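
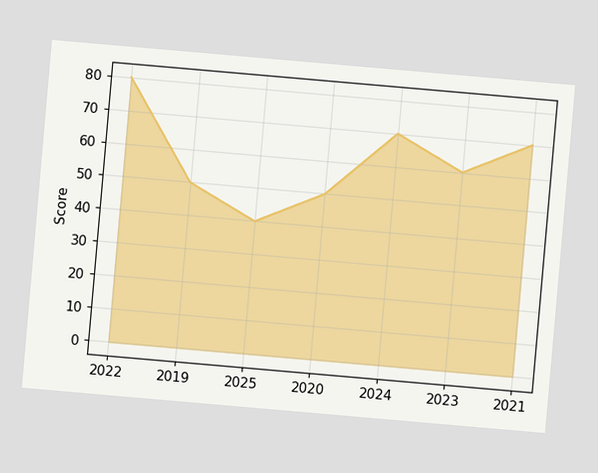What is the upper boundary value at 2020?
The chart is tilted about 5° clockwise. At 2020 the upper boundary is at 50.

50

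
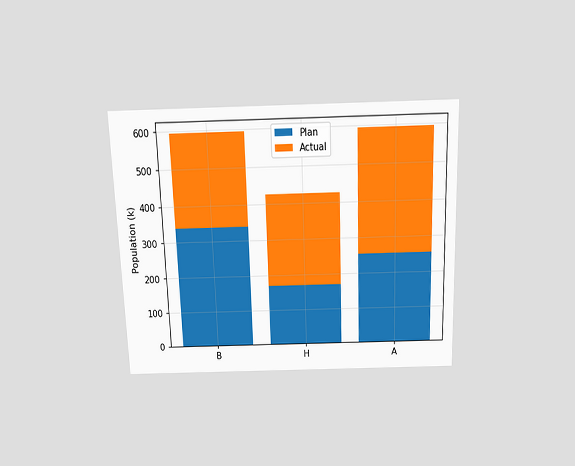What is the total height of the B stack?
595k

The chart is viewed slightly from above. The B stack's top reaches 595k on the y-axis.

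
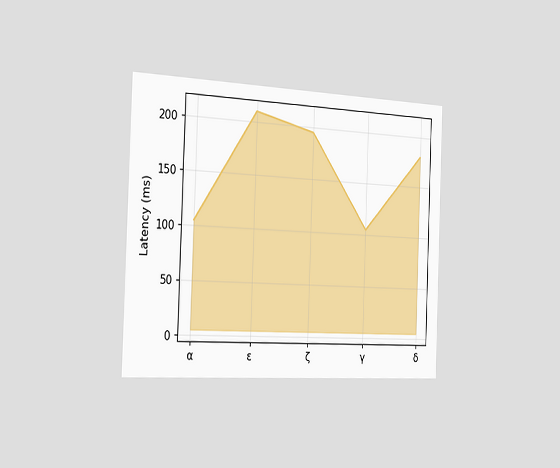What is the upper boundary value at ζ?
195ms

The chart is tilted about 2° clockwise and viewed slightly from the left. At ζ the upper boundary is at 195ms.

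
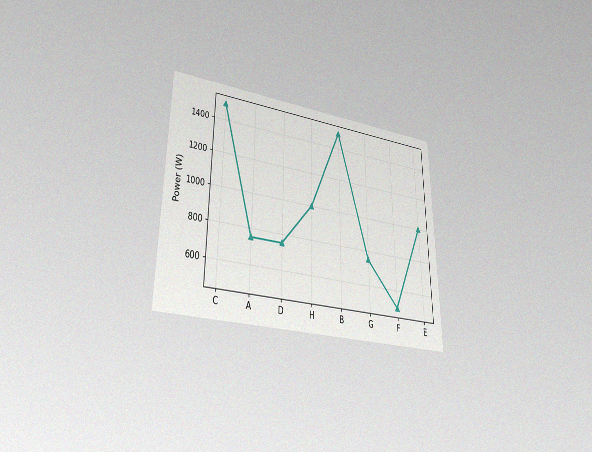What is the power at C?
1500W

The chart is viewed at a slight angle, with some photo noise. At C, the line is at 1500W.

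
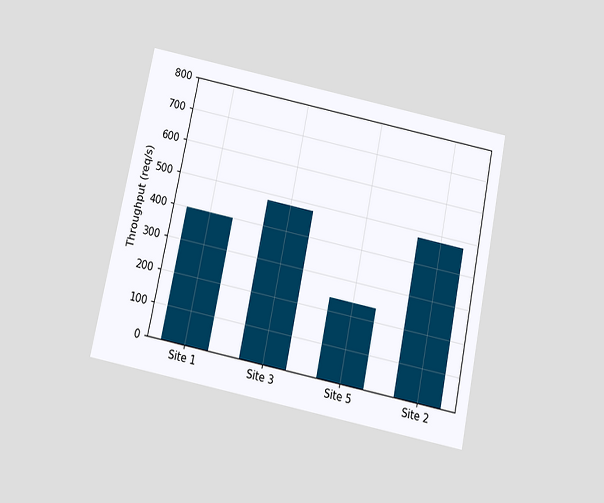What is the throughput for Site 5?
240req/s

The chart is tilted about 12° clockwise and viewed slightly from below. Reading along the chart's y-axis, the Site 5 bar reaches 240req/s.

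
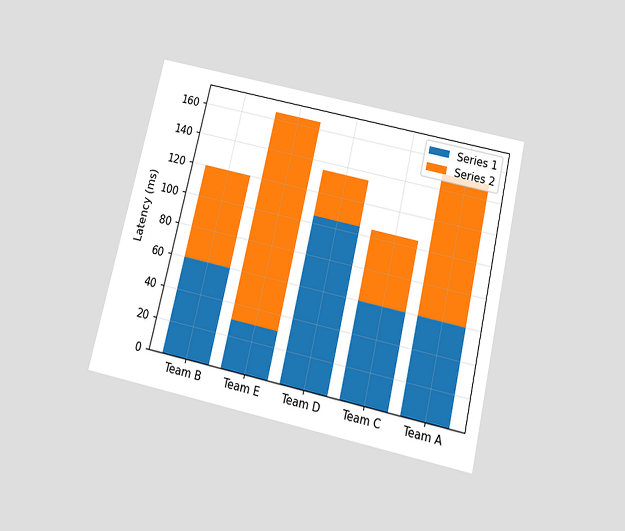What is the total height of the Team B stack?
120ms

The chart is tilted about 13° clockwise and viewed slightly from below. The Team B stack's top reaches 120ms on the y-axis.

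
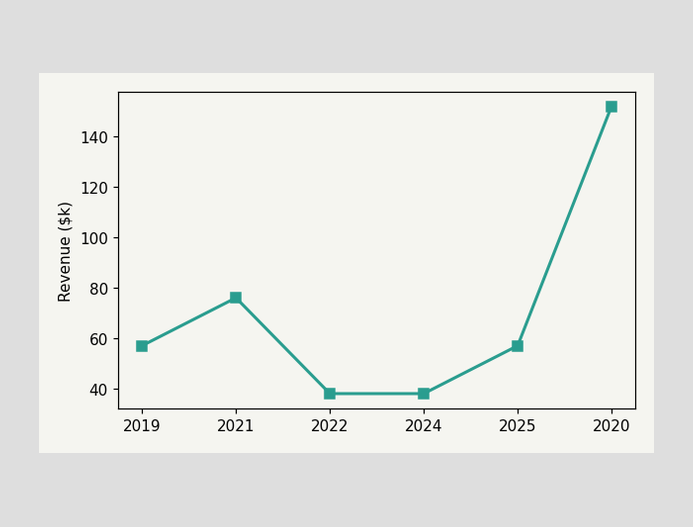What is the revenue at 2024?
$38k

At 2024, the line is at $38k.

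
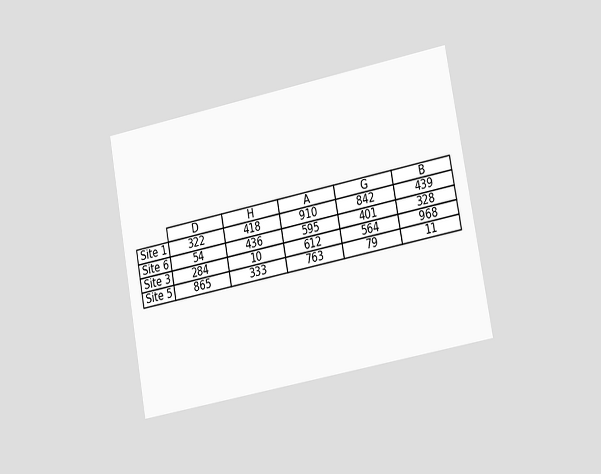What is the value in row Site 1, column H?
418

The chart is tilted about 10° counter-clockwise and viewed slightly from the right. The (Site 1, H) cell reads 418.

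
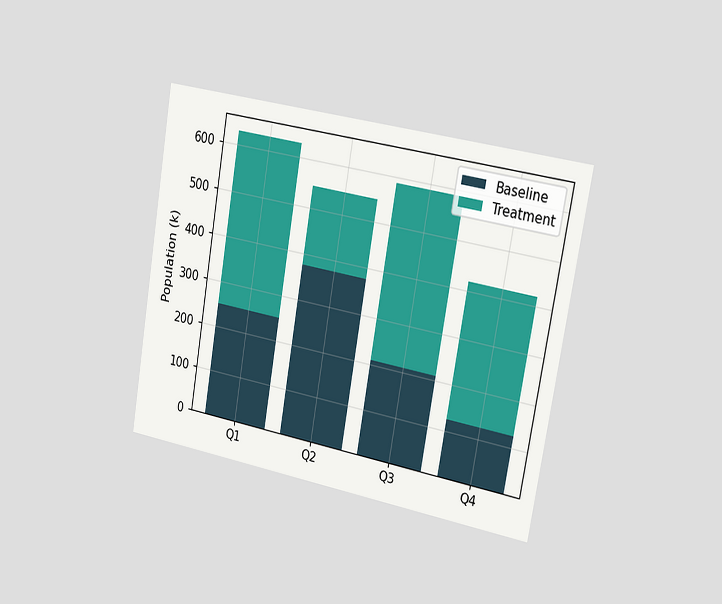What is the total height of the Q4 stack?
420k

The chart is tilted about 10° clockwise and viewed slightly from the right. The Q4 stack's top reaches 420k on the y-axis.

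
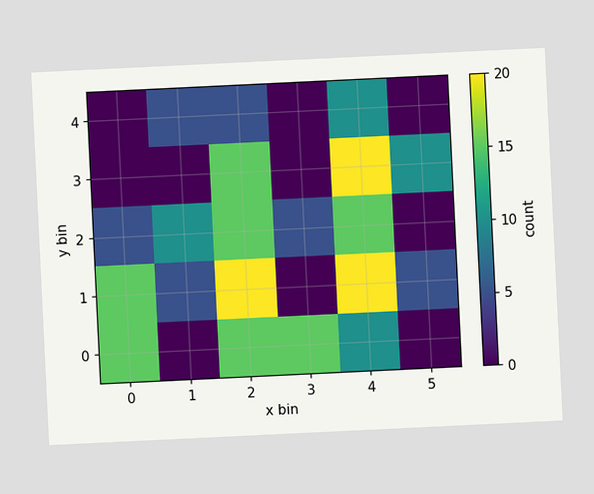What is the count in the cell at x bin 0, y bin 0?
The chart is tilted about 3° counter-clockwise. Matching the cell (0, 0) against the colorbar gives 15.

15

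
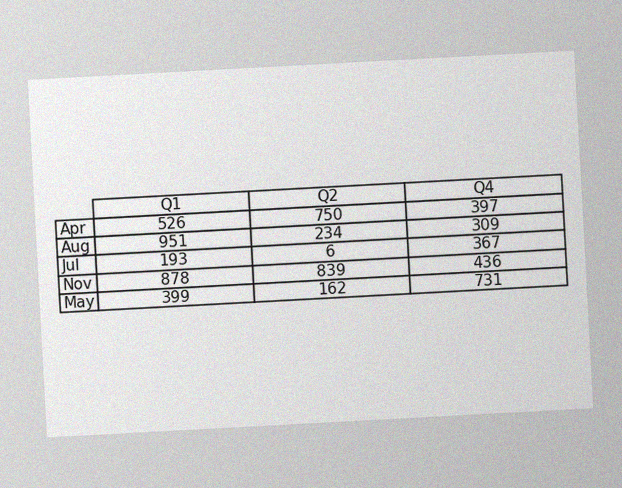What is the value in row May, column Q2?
The chart is tilted about 3° counter-clockwise, with some photo noise. The (May, Q2) cell reads 162.

162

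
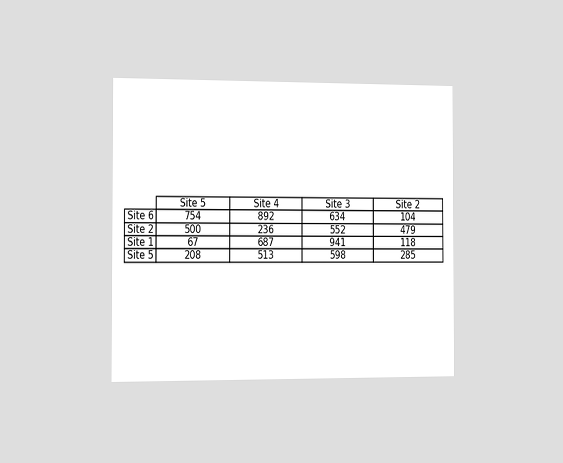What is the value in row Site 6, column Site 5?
754

The chart is viewed slightly from the left. The (Site 6, Site 5) cell reads 754.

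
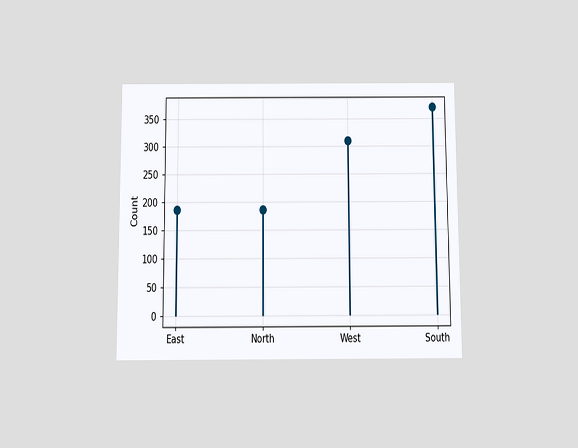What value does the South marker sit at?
372

The chart is viewed slightly from below. The South marker sits at 372.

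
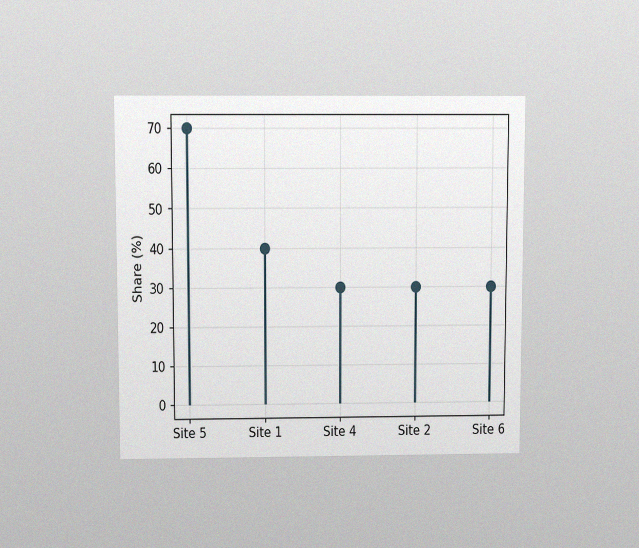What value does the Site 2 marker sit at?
30%

The chart is viewed slightly from above, with some photo noise. The Site 2 marker sits at 30%.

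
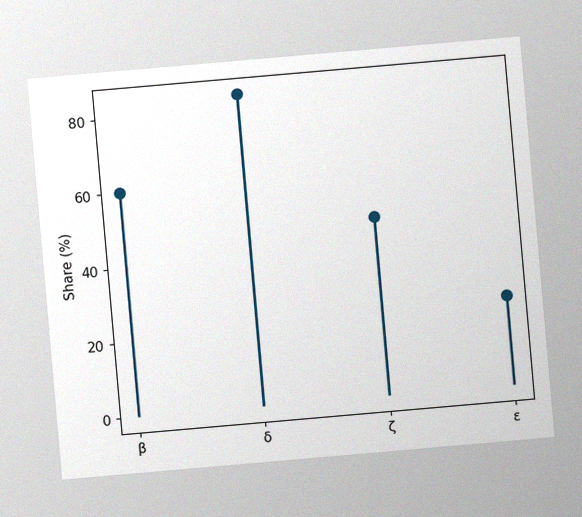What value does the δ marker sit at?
The chart is tilted about 5° counter-clockwise, with some photo noise. The δ marker sits at 84%.

84%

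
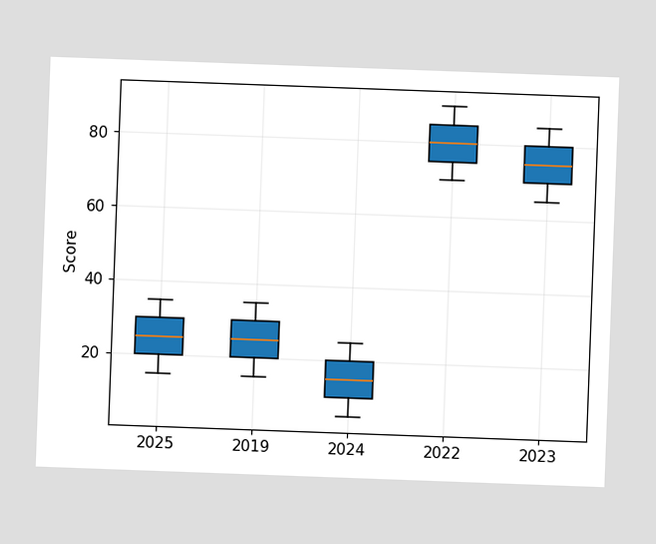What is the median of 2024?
15

The chart is tilted about 2° clockwise. The median line in the 2024 box sits at 15.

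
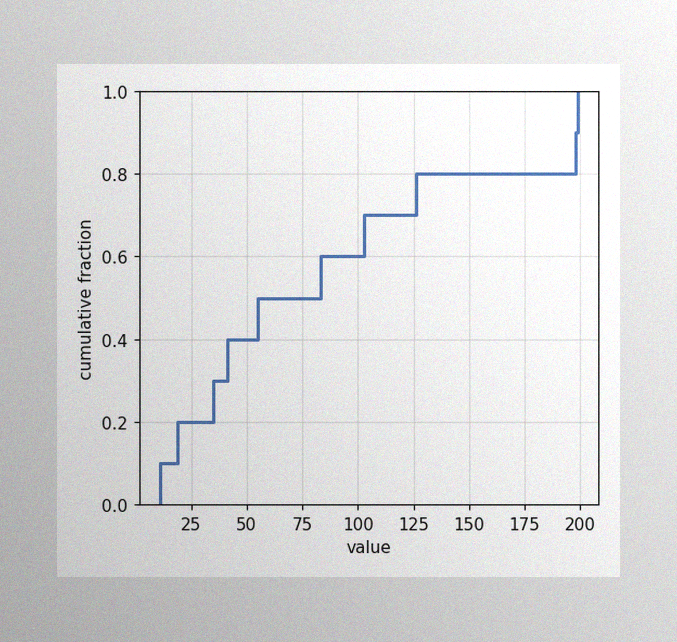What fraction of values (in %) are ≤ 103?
The image has some photo noise and uneven lighting. At x=103 the ECDF step is at 70%.

70%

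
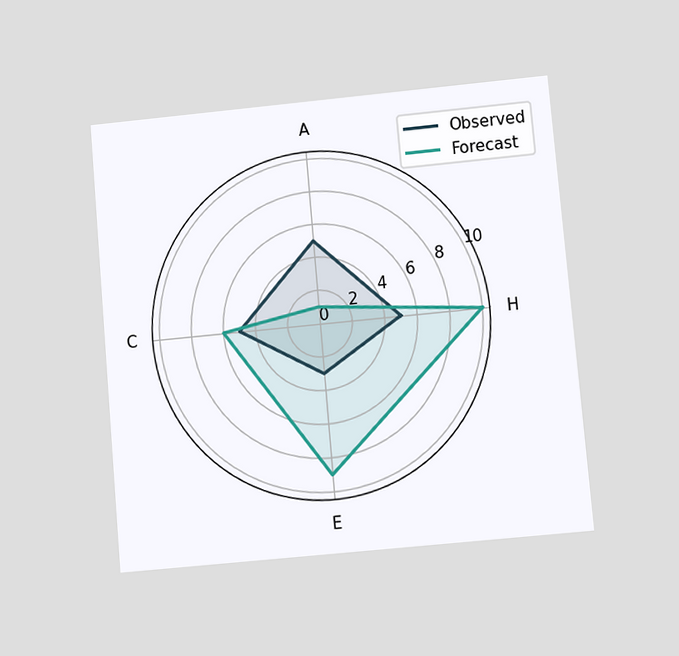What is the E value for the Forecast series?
The chart is tilted about 5° counter-clockwise and viewed at a slight angle. On the E axis, Forecast reaches 9.

9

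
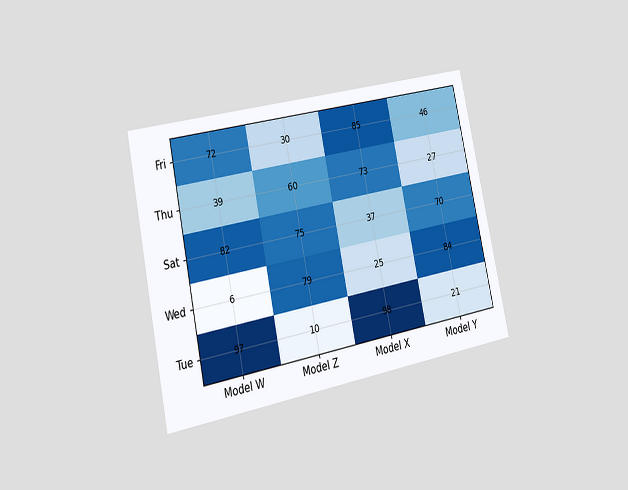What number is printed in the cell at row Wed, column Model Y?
84

The chart is tilted about 12° counter-clockwise and viewed slightly from the left. The (Wed, Model Y) cell reads 84.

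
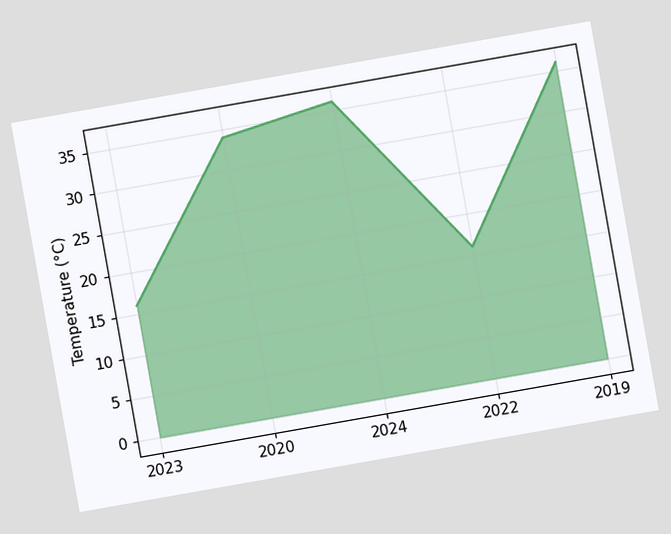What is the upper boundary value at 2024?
The chart is tilted about 10° counter-clockwise. At 2024 the upper boundary is at 36°C.

36°C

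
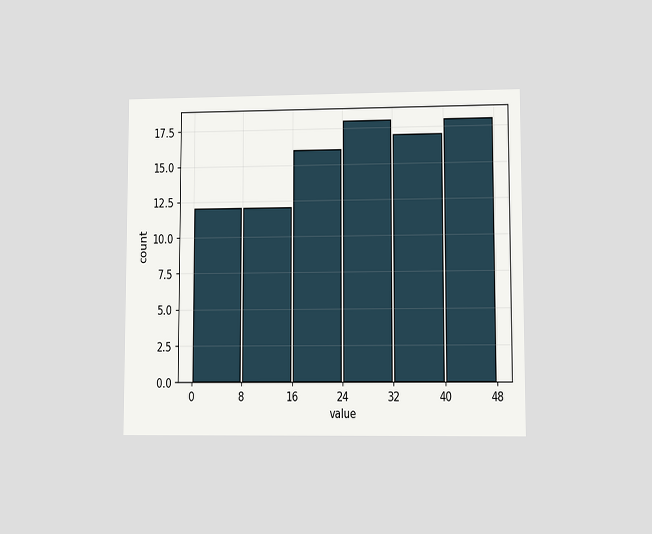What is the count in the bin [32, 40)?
The chart is viewed at a slight angle. The [32, 40) bin has height 17.

17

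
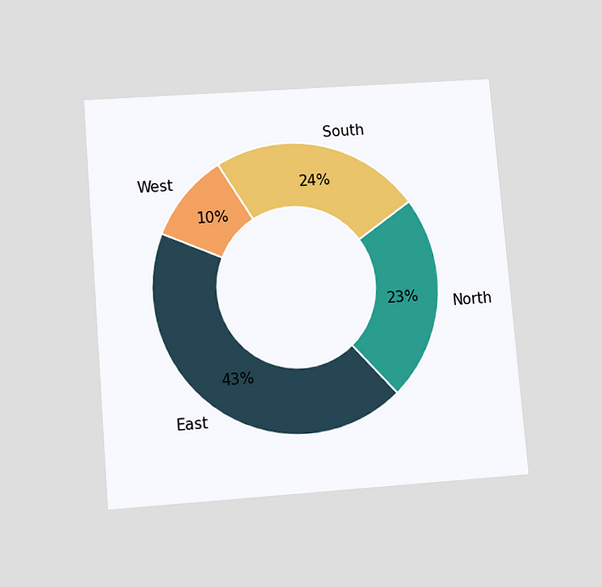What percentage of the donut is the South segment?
24%

The chart is tilted about 5° counter-clockwise and viewed slightly from below. The South segment takes up 24% of the ring.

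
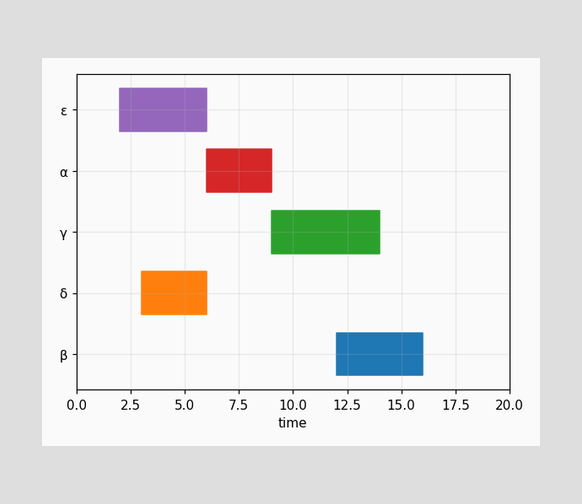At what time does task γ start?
The γ bar begins at t=9.

9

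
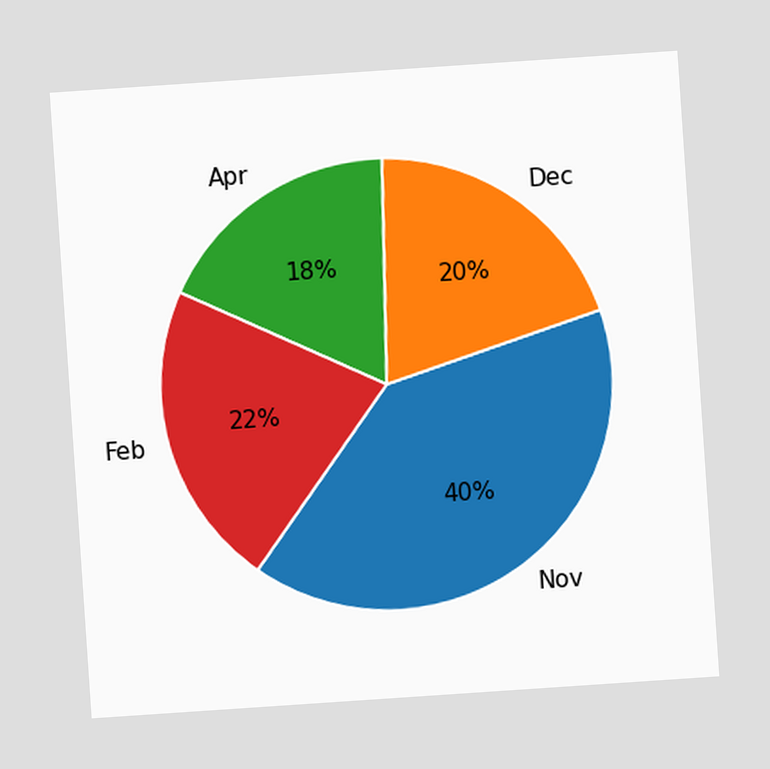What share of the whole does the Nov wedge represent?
40%

The chart is tilted about 4° counter-clockwise. The Nov slice takes up 40% of the pie.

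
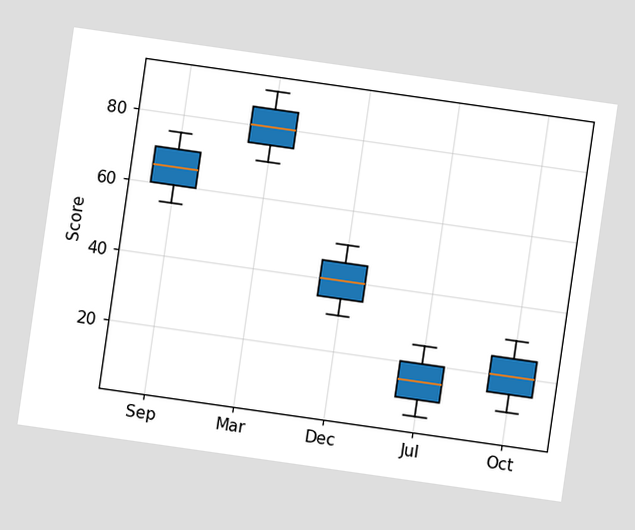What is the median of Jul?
15

The chart is tilted about 8° clockwise. The median line in the Jul box sits at 15.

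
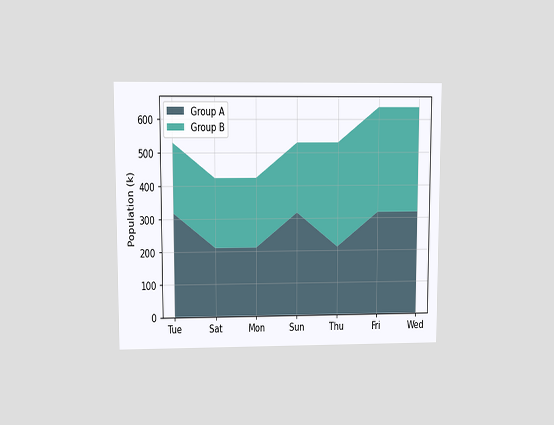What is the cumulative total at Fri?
The chart is viewed at a slight angle. The stacked total at Fri reaches 636k.

636k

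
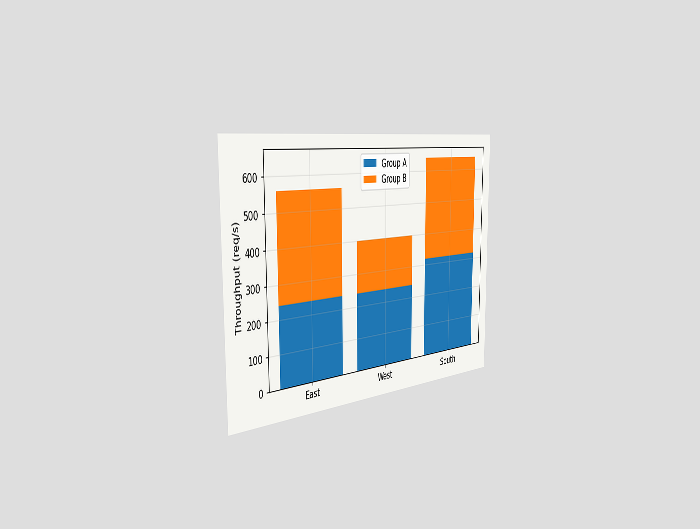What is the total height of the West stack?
400req/s

The chart is viewed slightly from the left. The West stack's top reaches 400req/s on the y-axis.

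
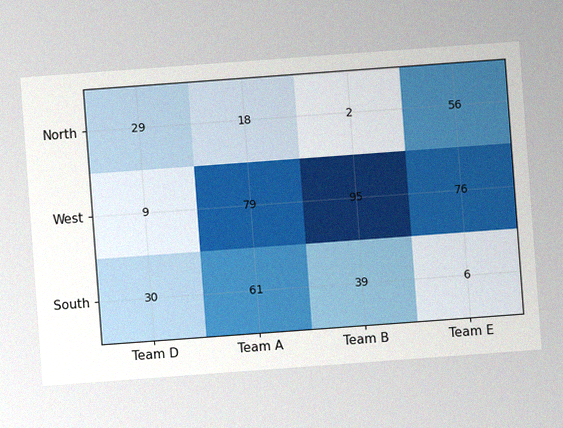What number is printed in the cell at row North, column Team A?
18

The chart is tilted about 4° counter-clockwise, with some photo noise. The (North, Team A) cell reads 18.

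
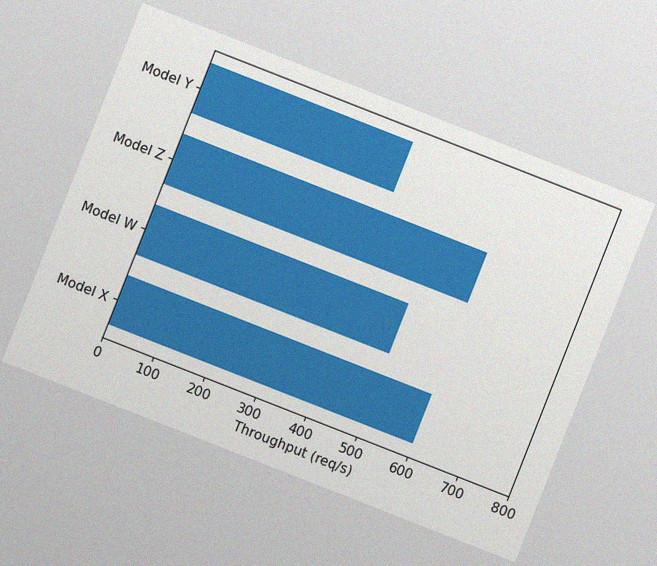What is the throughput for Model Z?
The chart is tilted about 21° clockwise, with some photo noise. Reading along the chart's x-axis, the Model Z bar reaches 600req/s.

600req/s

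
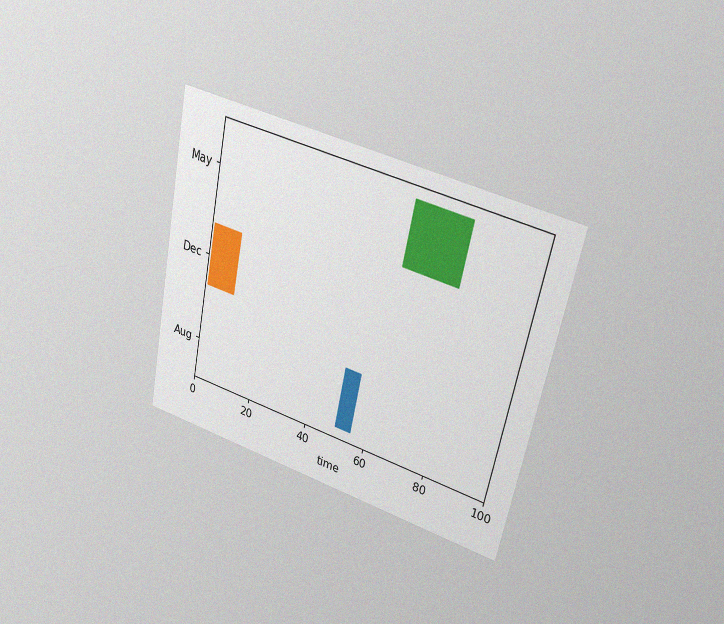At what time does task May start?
The chart is tilted about 12° clockwise and viewed at a slight angle, with some photo noise. The May bar begins at t=61.

61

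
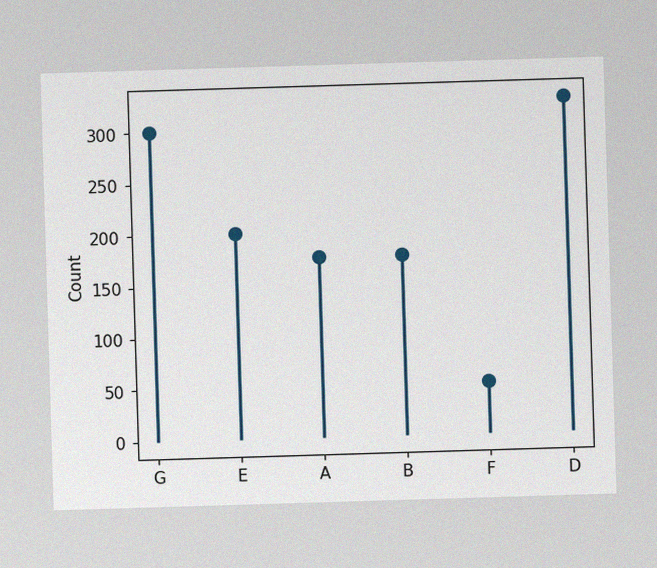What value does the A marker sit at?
The image has some photo noise and uneven lighting. The A marker sits at 175.

175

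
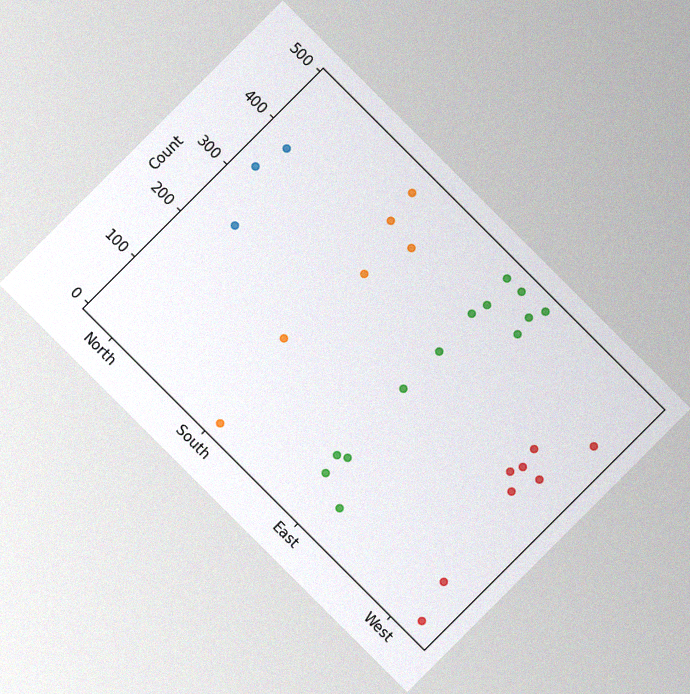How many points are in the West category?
8

The chart is tilted about 45° clockwise, with some photo noise. Counting the markers in the West column gives 8.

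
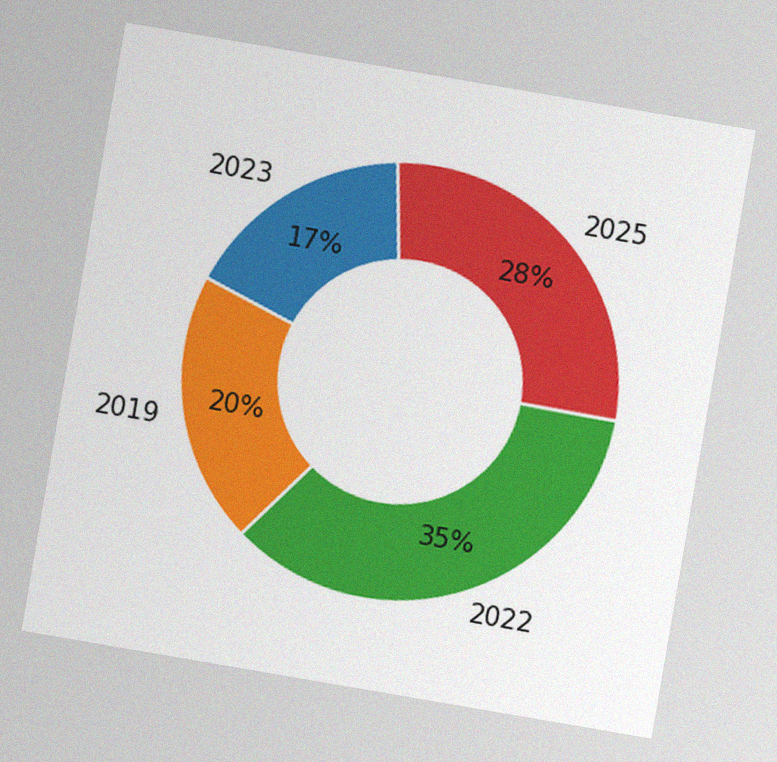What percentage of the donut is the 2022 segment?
35%

The chart is tilted about 10° clockwise, with some photo noise. The 2022 segment takes up 35% of the ring.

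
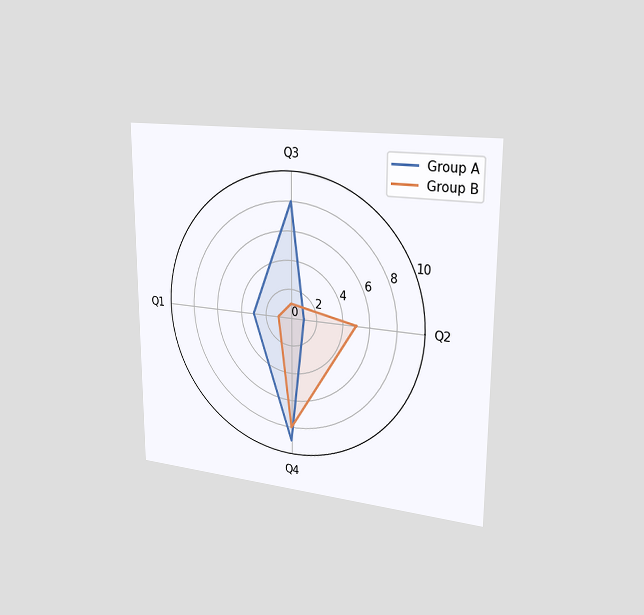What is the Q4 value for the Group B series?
8

The chart is viewed slightly from the right. On the Q4 axis, Group B reaches 8.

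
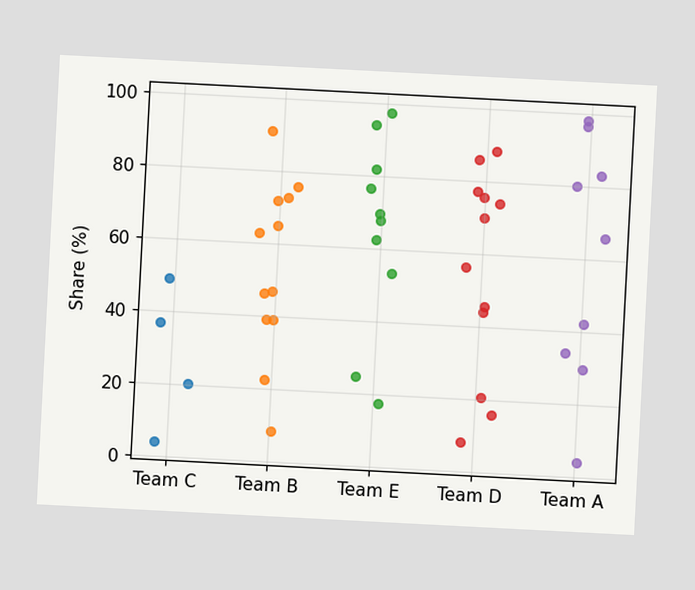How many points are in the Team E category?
10

The chart is tilted about 3° clockwise. Counting the markers in the Team E column gives 10.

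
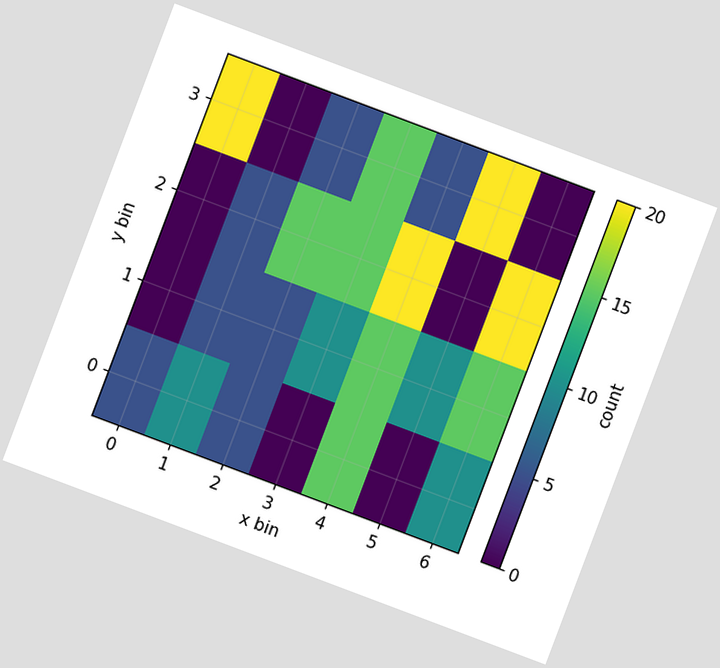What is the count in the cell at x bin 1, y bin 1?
The chart is tilted about 21° clockwise. Matching the cell (1, 1) against the colorbar gives 5.

5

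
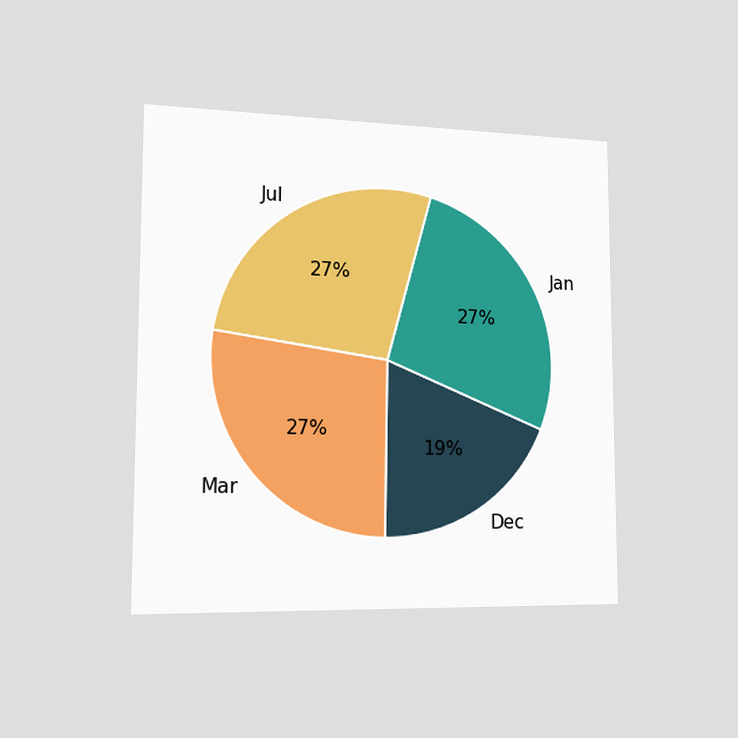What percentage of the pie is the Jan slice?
The chart is viewed slightly from the left. The Jan slice takes up 27% of the pie.

27%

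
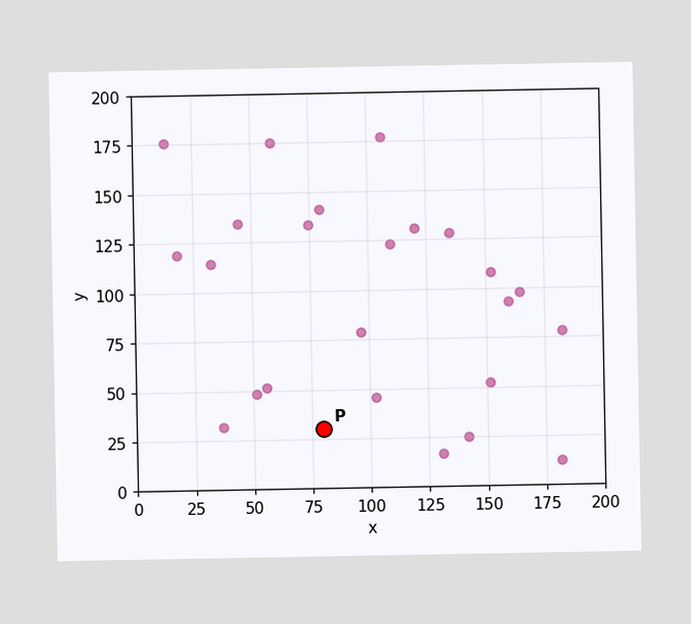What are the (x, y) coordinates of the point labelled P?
Following the gridlines from P to each axis, P sits at (80, 30).

(80, 30)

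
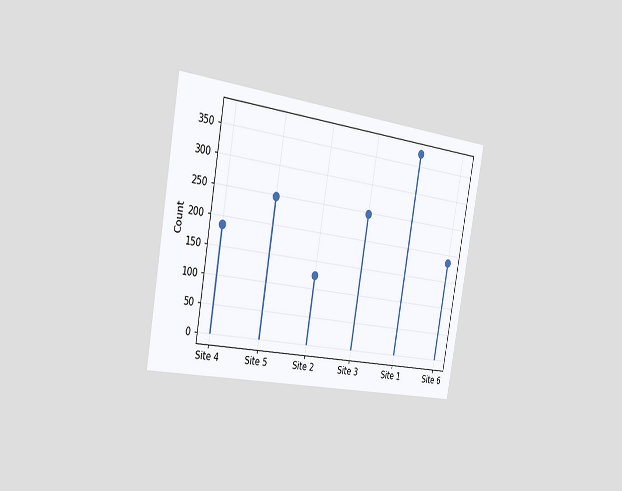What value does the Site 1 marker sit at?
The chart is tilted about 10° clockwise and viewed slightly from the left. The Site 1 marker sits at 372.

372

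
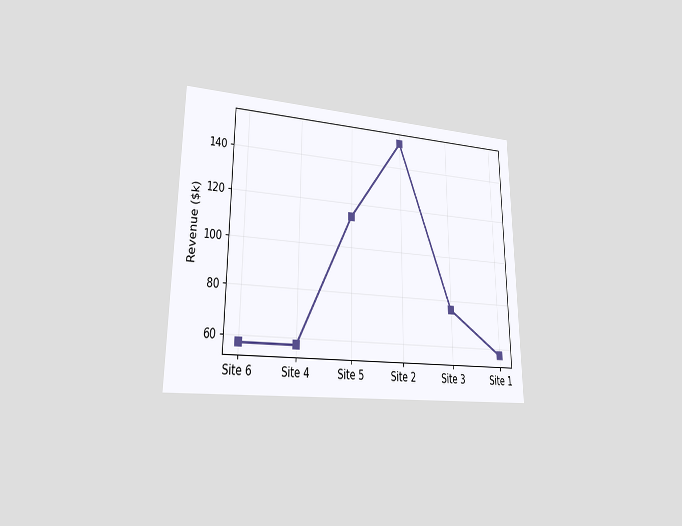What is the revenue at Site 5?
The chart is viewed at a slight angle. At Site 5, the line is at $114k.

$114k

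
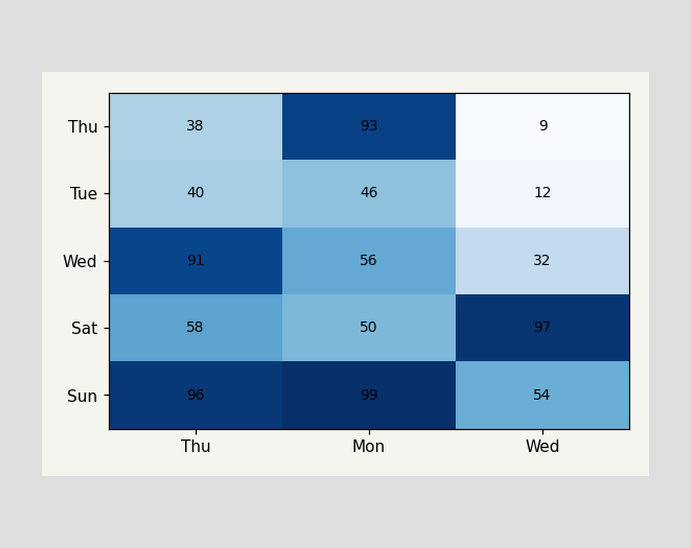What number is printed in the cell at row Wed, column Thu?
The (Wed, Thu) cell reads 91.

91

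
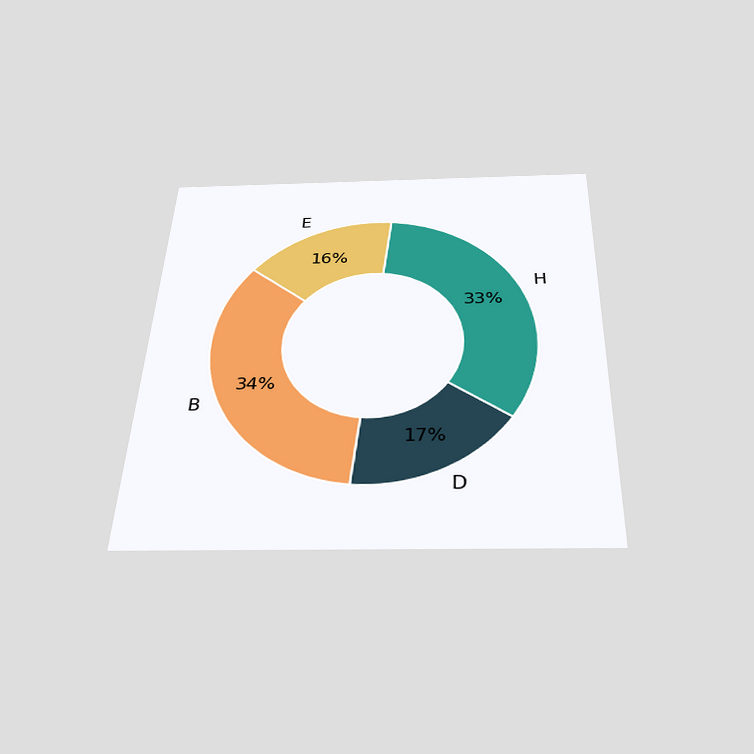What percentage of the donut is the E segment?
16%

The chart is tilted about 2° clockwise and viewed slightly from below. The E segment takes up 16% of the ring.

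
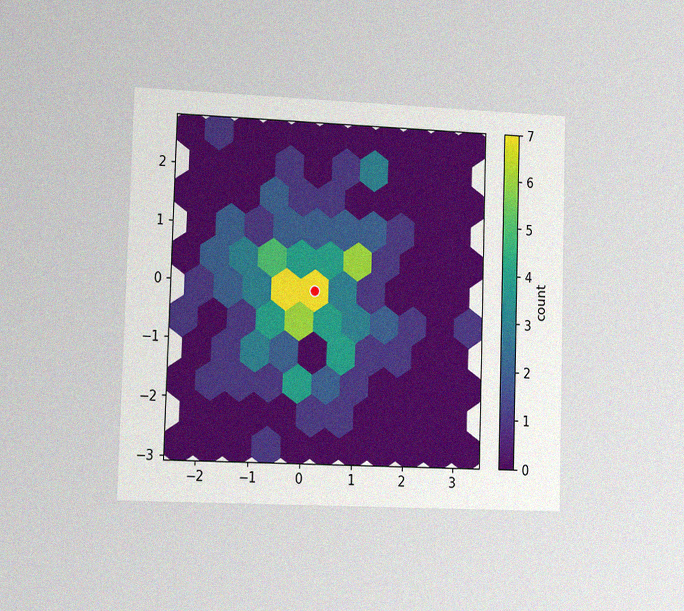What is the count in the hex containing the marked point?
The chart is viewed slightly from the left, with some photo noise. The marked hex reads 7 on the colorbar.

7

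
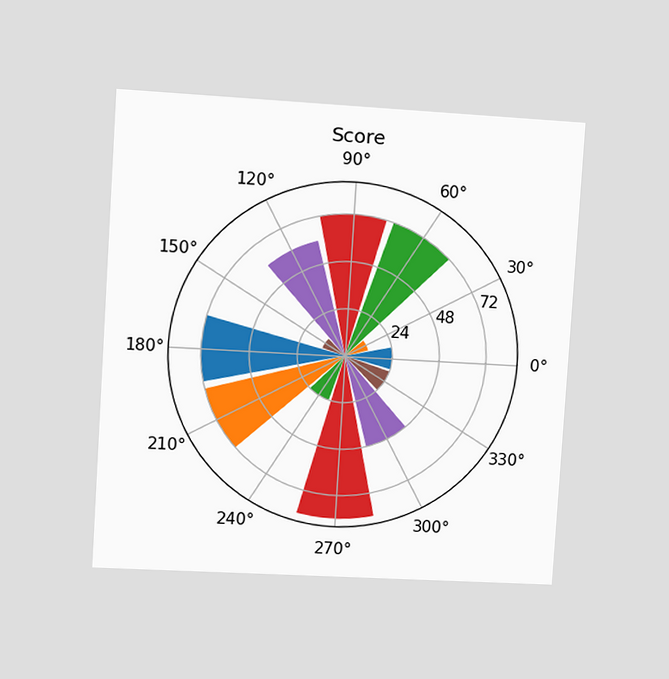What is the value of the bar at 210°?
72

The chart is tilted about 4° clockwise and viewed at a slight angle. The bar at 210° reaches 72 on the radial axis.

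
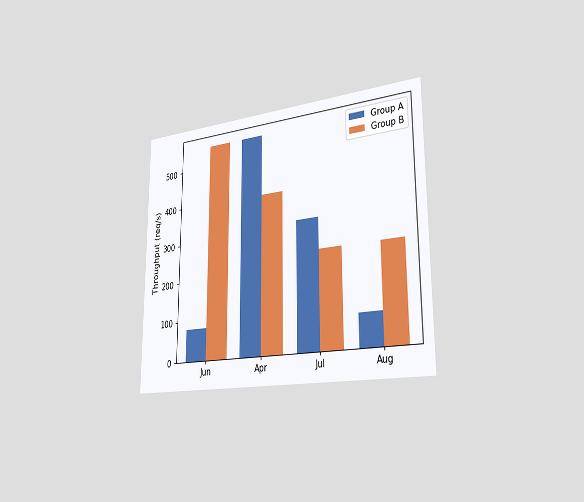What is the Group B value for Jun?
560req/s

The chart is viewed slightly from the right. The Group B bar at Jun reaches 560req/s on the y-axis.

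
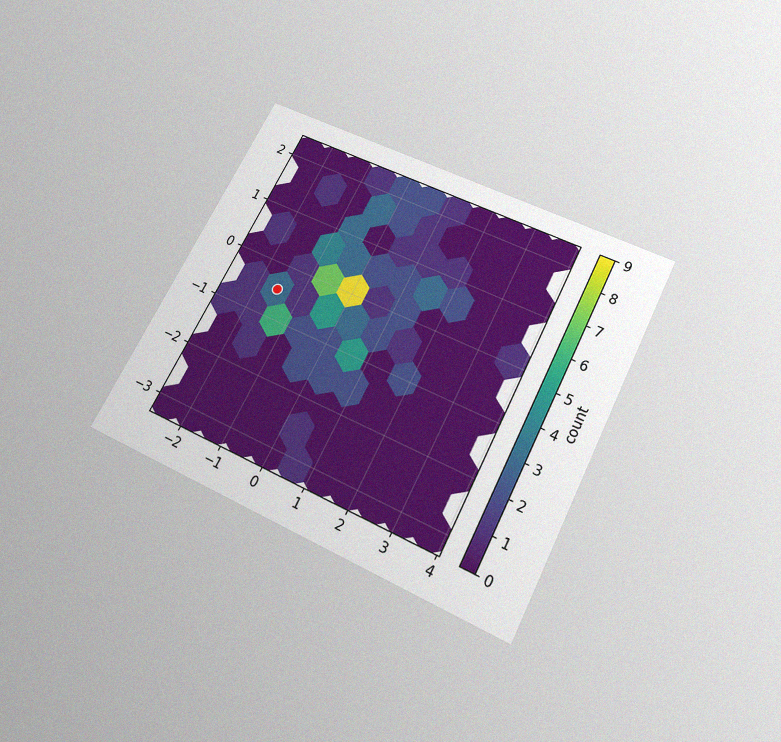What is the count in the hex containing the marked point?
The chart is tilted about 27° clockwise and viewed slightly from below, with some photo noise. The marked hex reads 3 on the colorbar.

3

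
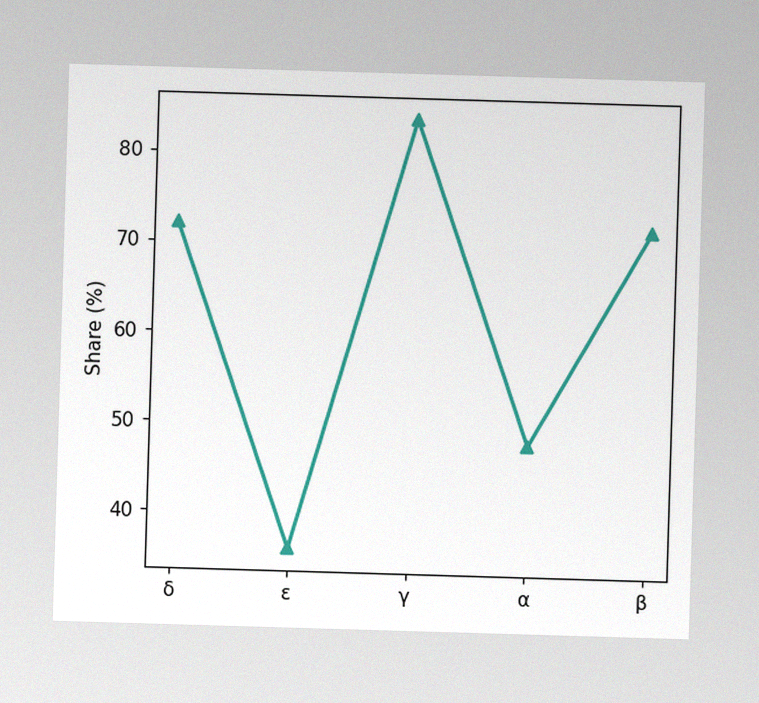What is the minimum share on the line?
36%

The image has some photo noise and uneven lighting. The lowest point is at ε, and reading across to the y-axis gives 36%.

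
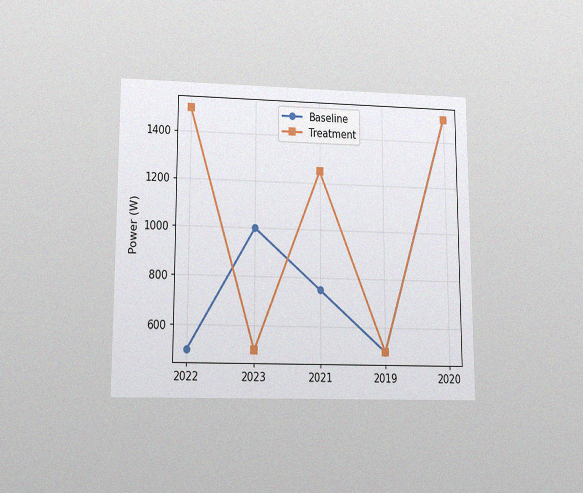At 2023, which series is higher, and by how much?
Baseline, by 500W

The chart is viewed at a slight angle, with some photo noise. At 2023, Baseline sits above the other line by 500W.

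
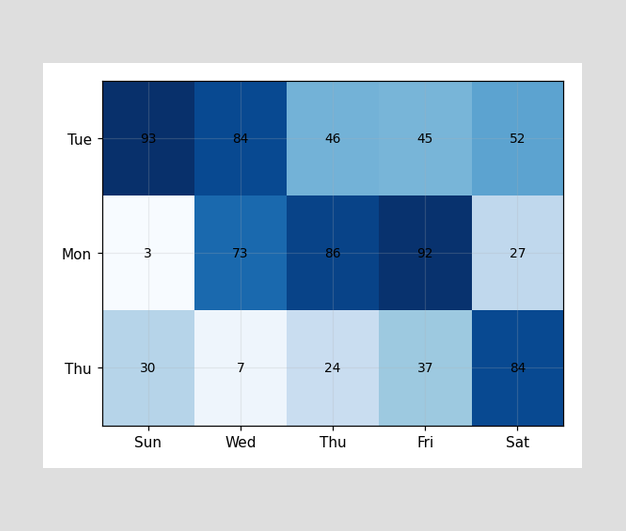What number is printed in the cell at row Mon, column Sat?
The (Mon, Sat) cell reads 27.

27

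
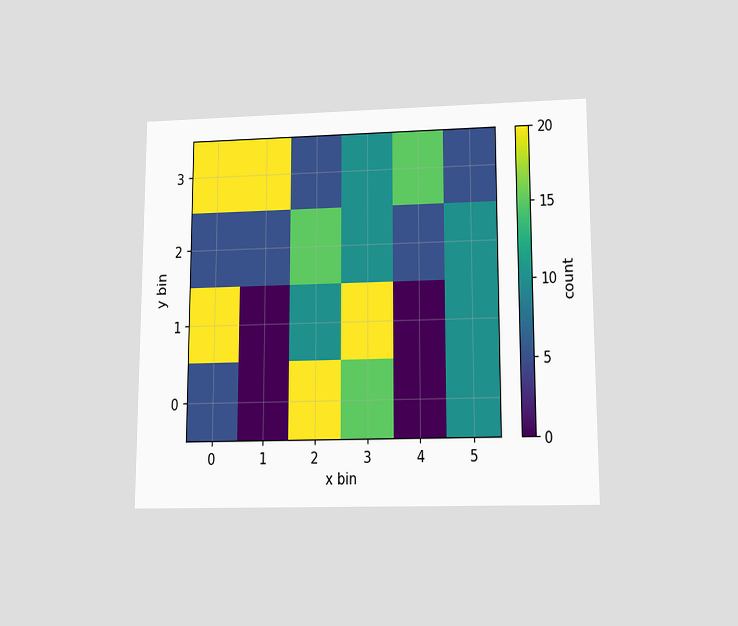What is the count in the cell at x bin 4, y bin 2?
The chart is viewed slightly from below. Matching the cell (4, 2) against the colorbar gives 5.

5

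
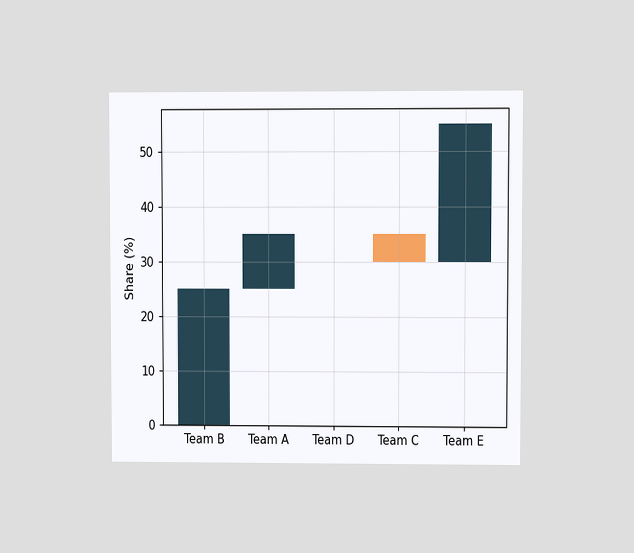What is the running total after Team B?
The chart is viewed at a slight angle. After Team B the running total reaches 25%.

25%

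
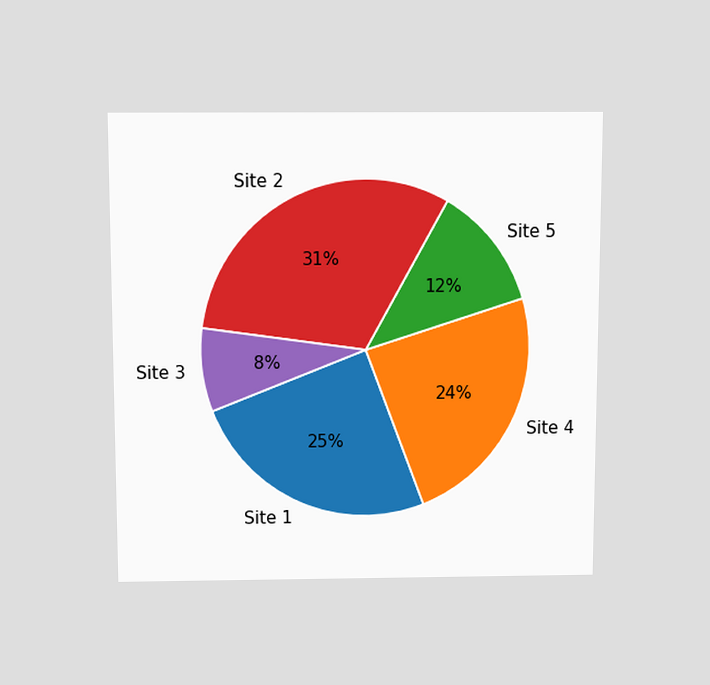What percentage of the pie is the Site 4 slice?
24%

The chart is viewed slightly from above. The Site 4 slice takes up 24% of the pie.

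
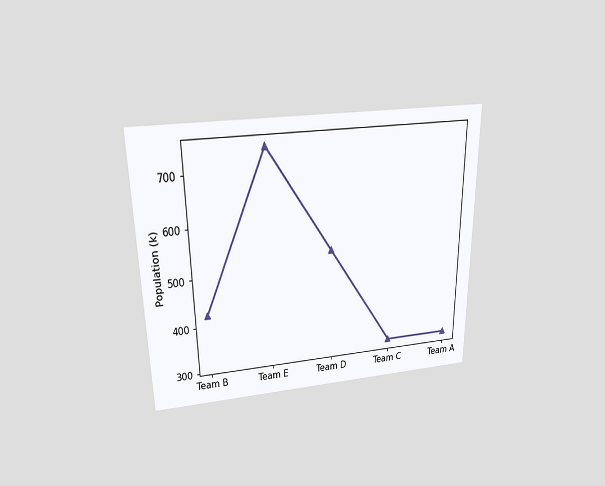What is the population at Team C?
The chart is viewed slightly from above. At Team C, the line is at 318k.

318k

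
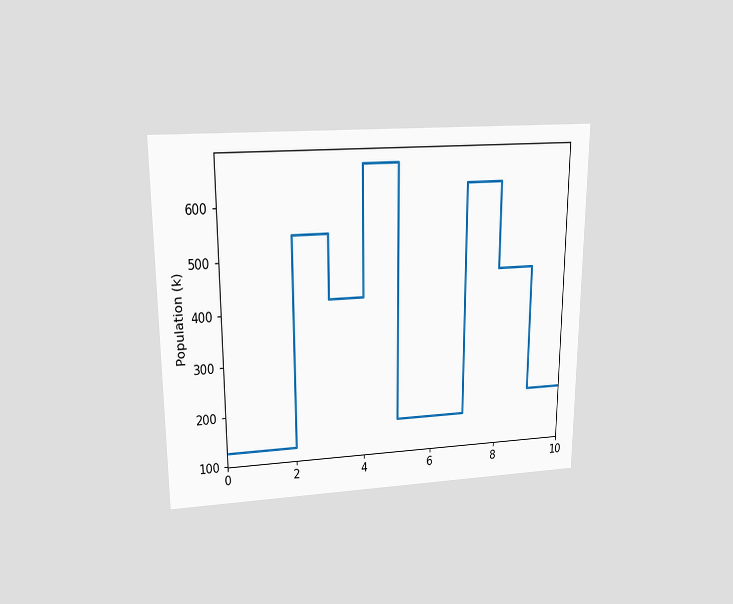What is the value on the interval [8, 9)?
The chart is viewed slightly from above. On [8, 9) the step sits at 462k.

462k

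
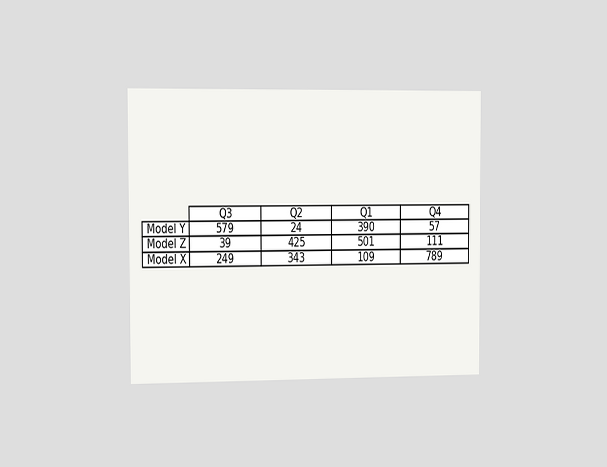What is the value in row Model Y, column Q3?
579

The chart is viewed slightly from the left. The (Model Y, Q3) cell reads 579.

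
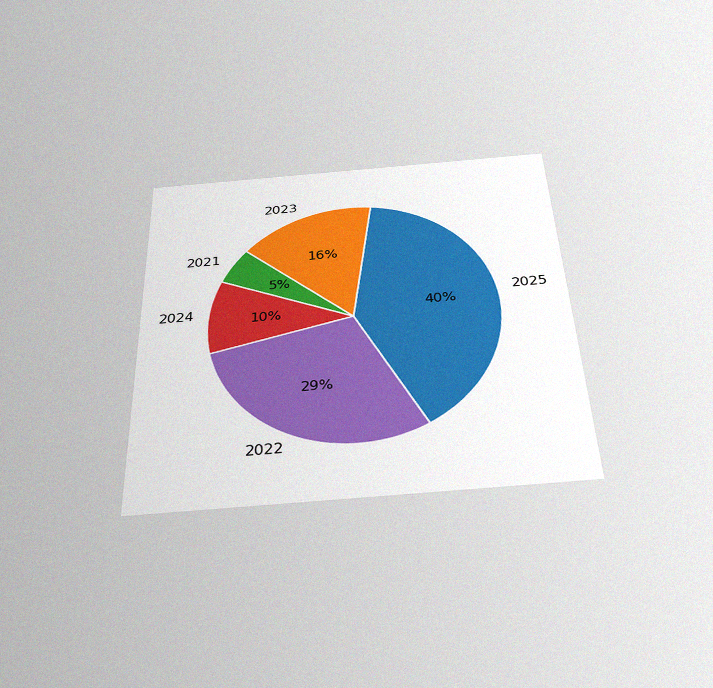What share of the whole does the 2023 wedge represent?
16%

The chart is viewed slightly from below, with some photo noise. The 2023 slice takes up 16% of the pie.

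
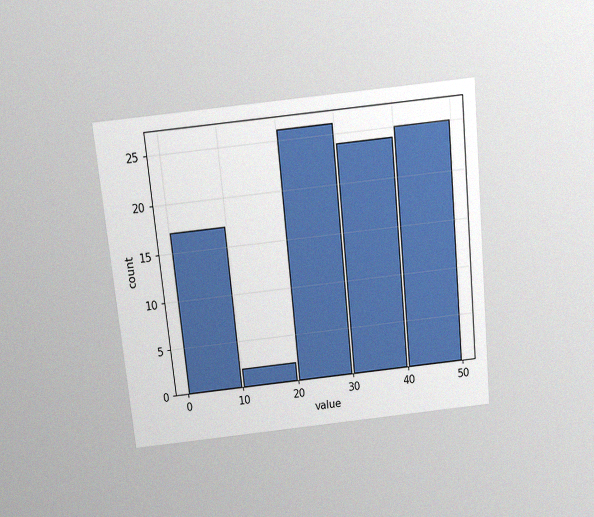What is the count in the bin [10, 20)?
2

The chart is tilted about 6° counter-clockwise and viewed slightly from above, with some photo noise. The [10, 20) bin has height 2.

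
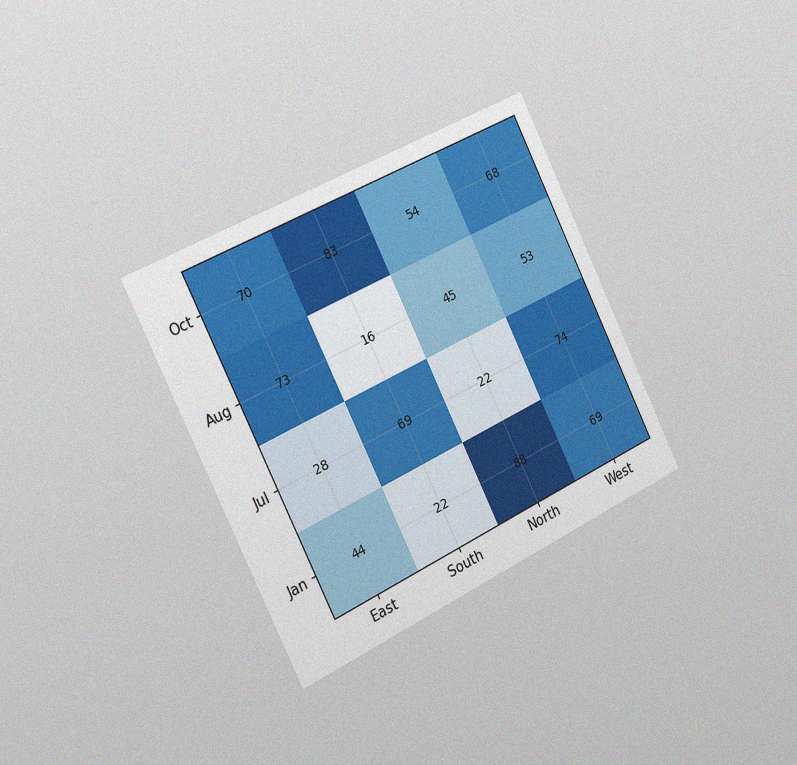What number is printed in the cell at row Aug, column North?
45

The chart is tilted about 27° counter-clockwise and viewed slightly from the left, with some photo noise. The (Aug, North) cell reads 45.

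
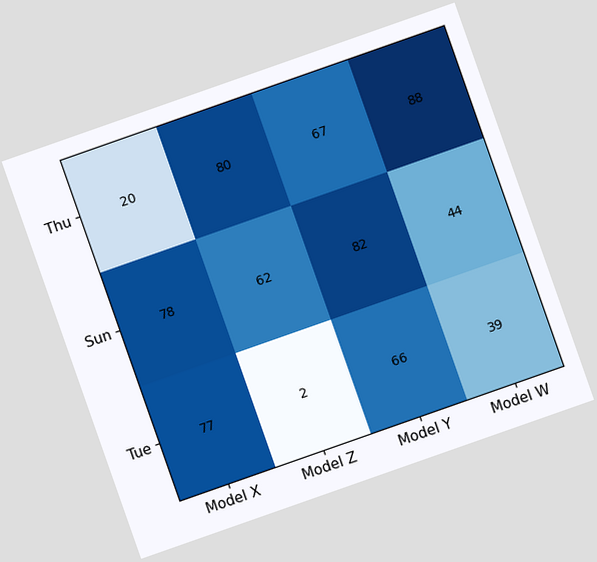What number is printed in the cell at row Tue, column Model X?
77

The chart is tilted about 19° counter-clockwise. The (Tue, Model X) cell reads 77.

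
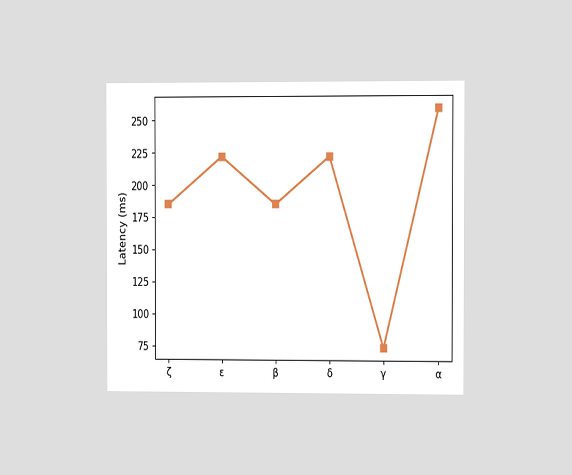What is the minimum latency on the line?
74ms

The chart is viewed slightly from the right. The lowest point is at γ, and reading across to the y-axis gives 74ms.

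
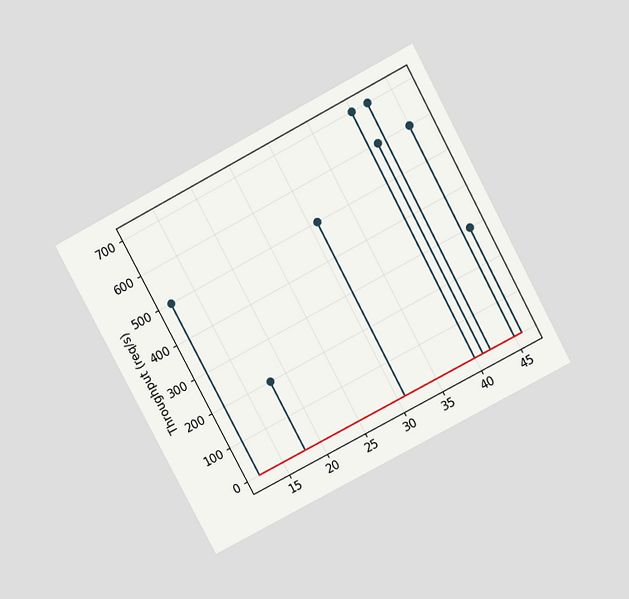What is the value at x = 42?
The chart is tilted about 28° counter-clockwise and viewed slightly from above. The stem at x=42 reaches 700req/s.

700req/s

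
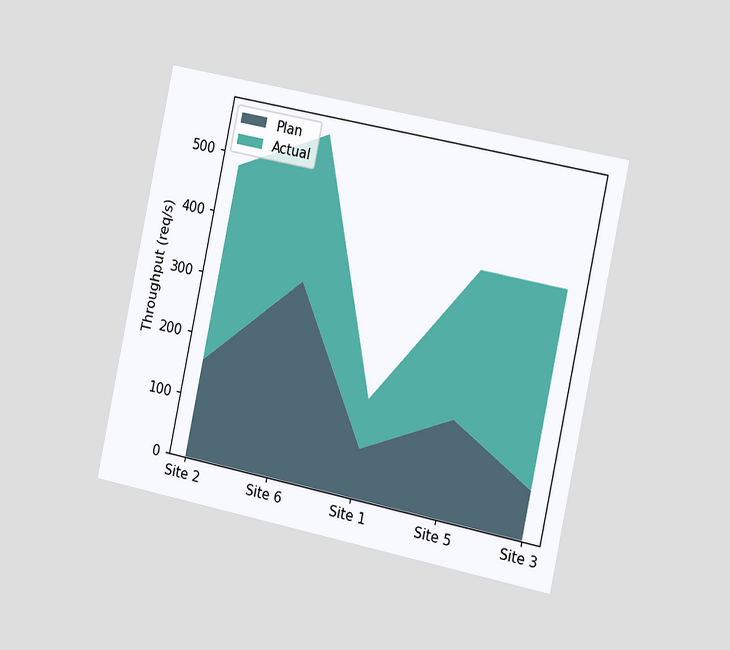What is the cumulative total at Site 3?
The chart is tilted about 12° clockwise and viewed slightly from the right. The stacked total at Site 3 reaches 400req/s.

400req/s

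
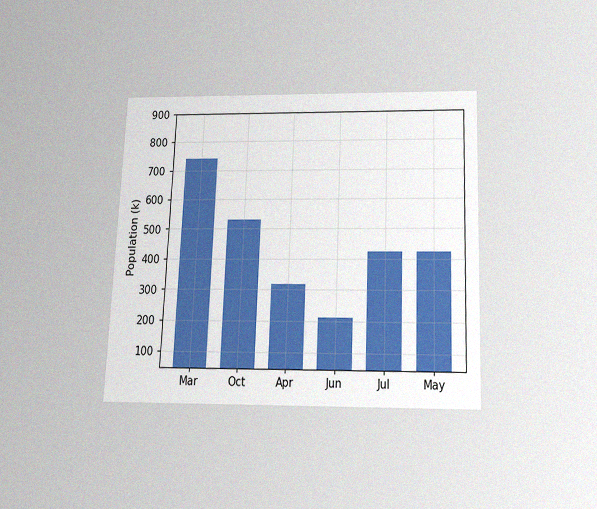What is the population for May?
The chart is tilted about 2° clockwise and viewed slightly from below, with some photo noise. Reading along the chart's y-axis, the May bar reaches 424k.

424k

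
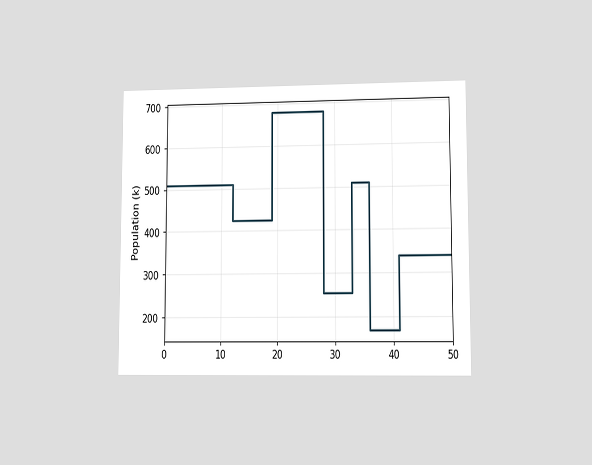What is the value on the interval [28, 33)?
255k

The chart is viewed at a slight angle. On [28, 33) the step sits at 255k.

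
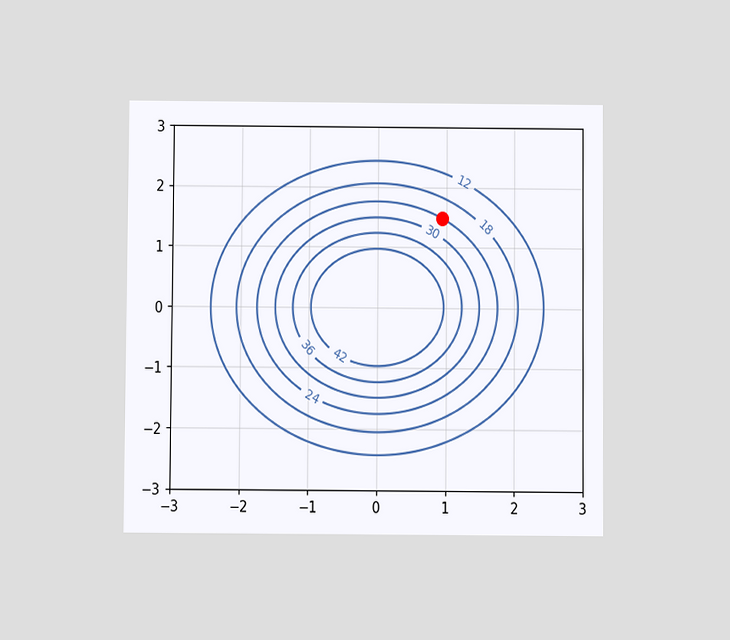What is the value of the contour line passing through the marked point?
The chart is viewed at a slight angle. The marked point sits on the contour labelled 24.

24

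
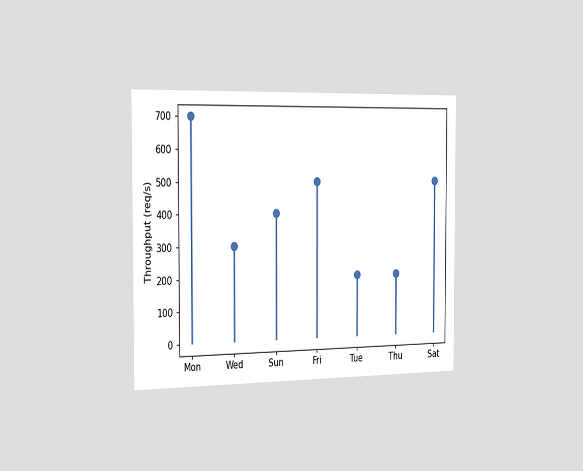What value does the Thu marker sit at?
200req/s

The chart is viewed slightly from the left. The Thu marker sits at 200req/s.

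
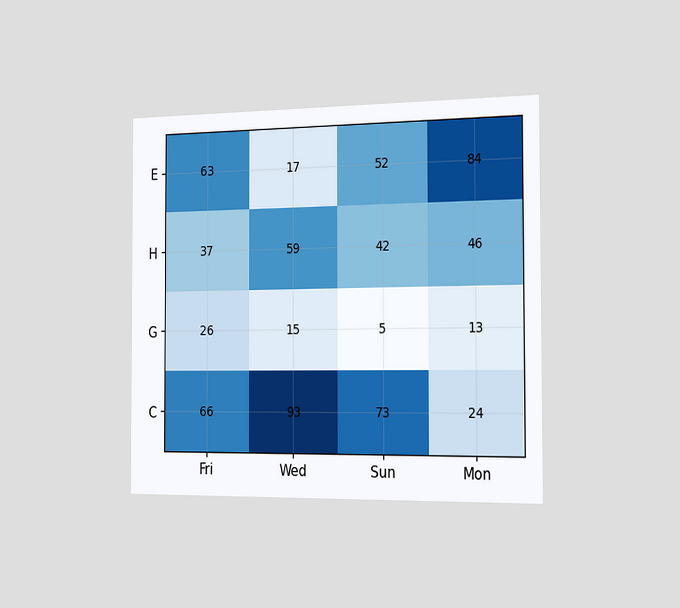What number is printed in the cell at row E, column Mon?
The chart is viewed slightly from the right. The (E, Mon) cell reads 84.

84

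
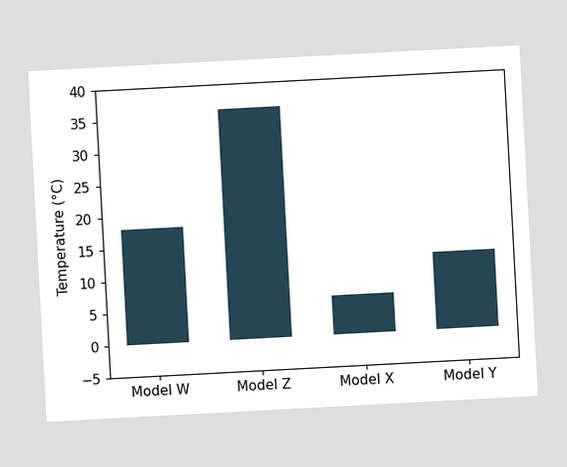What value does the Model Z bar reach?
36°C

The chart is tilted about 3° counter-clockwise. Reading along the chart's y-axis, the Model Z bar reaches 36°C.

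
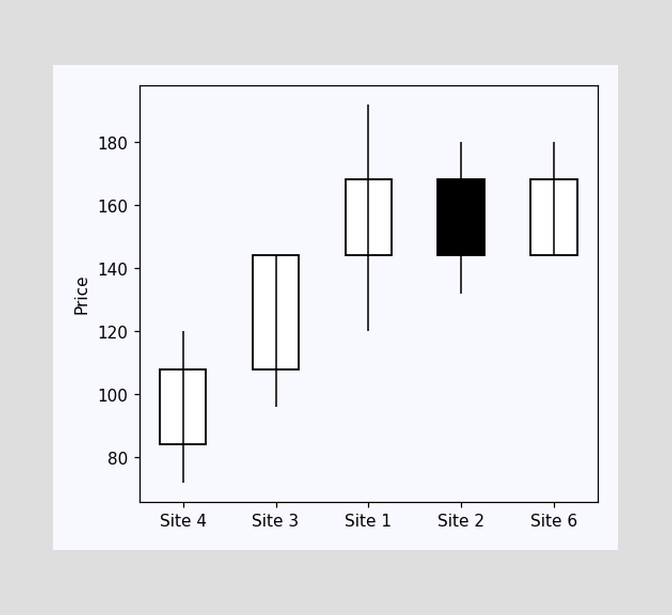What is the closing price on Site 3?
144

The Site 3 candle closes at 144.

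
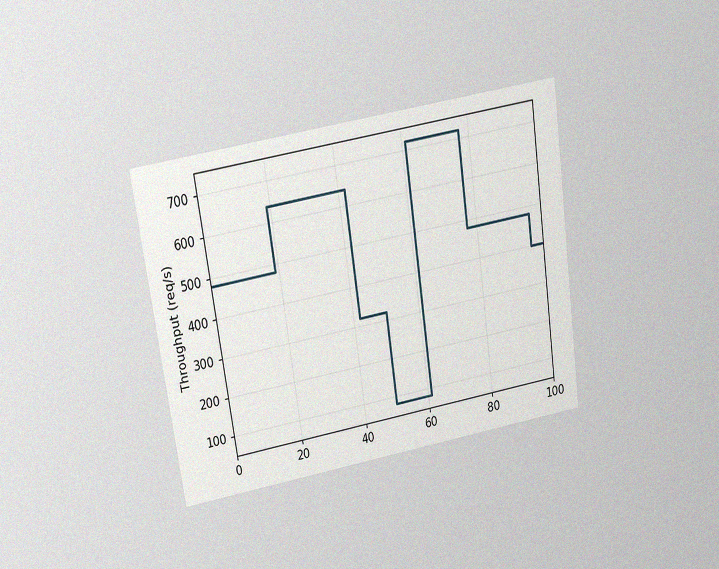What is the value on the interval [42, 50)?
The chart is tilted about 8° counter-clockwise and viewed slightly from above, with some photo noise. On [42, 50) the step sits at 320req/s.

320req/s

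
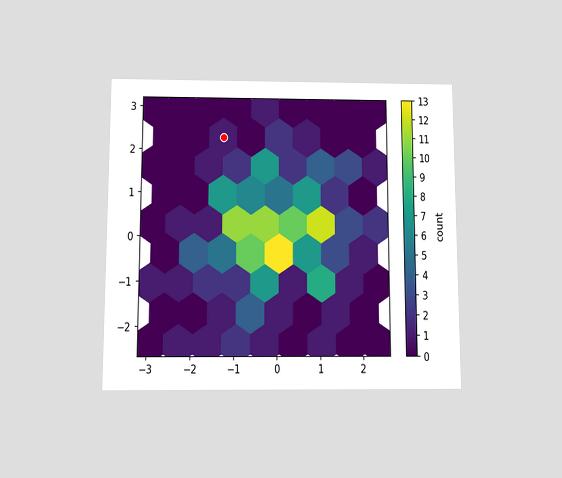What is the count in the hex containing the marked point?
1

The chart is viewed slightly from below. The marked hex reads 1 on the colorbar.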